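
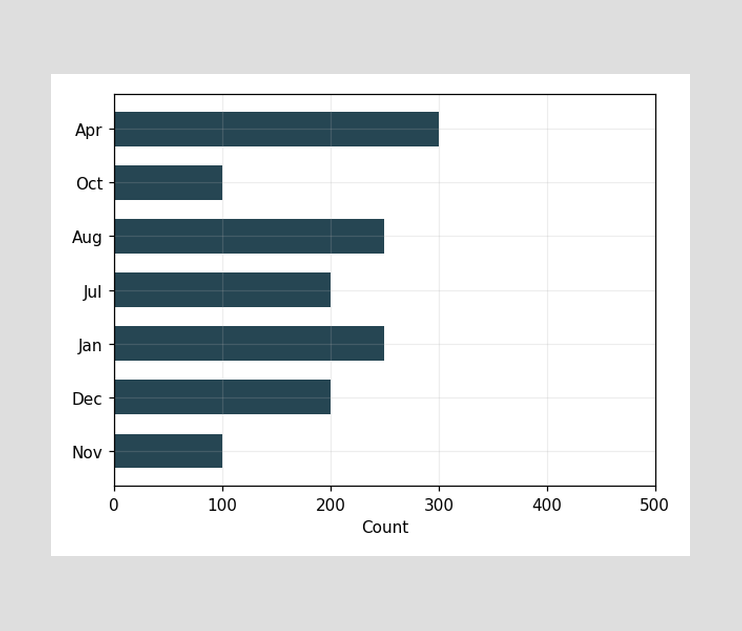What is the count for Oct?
Reading along the chart's x-axis, the Oct bar reaches 100.

100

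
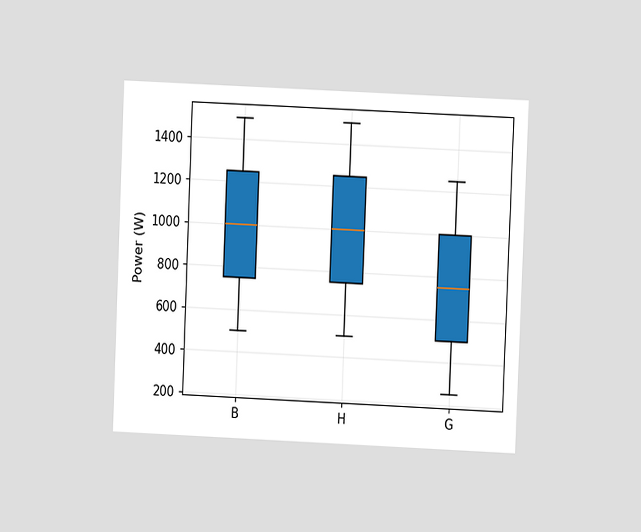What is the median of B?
The chart is tilted about 2° clockwise and viewed at a slight angle. The median line in the B box sits at 1000W.

1000W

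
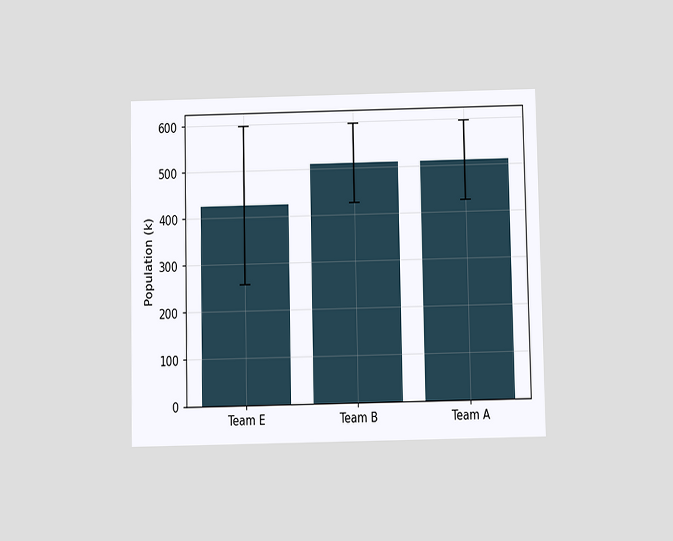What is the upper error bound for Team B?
The chart is viewed slightly from below. The Team B bar's upper whisker reaches 595k.

595k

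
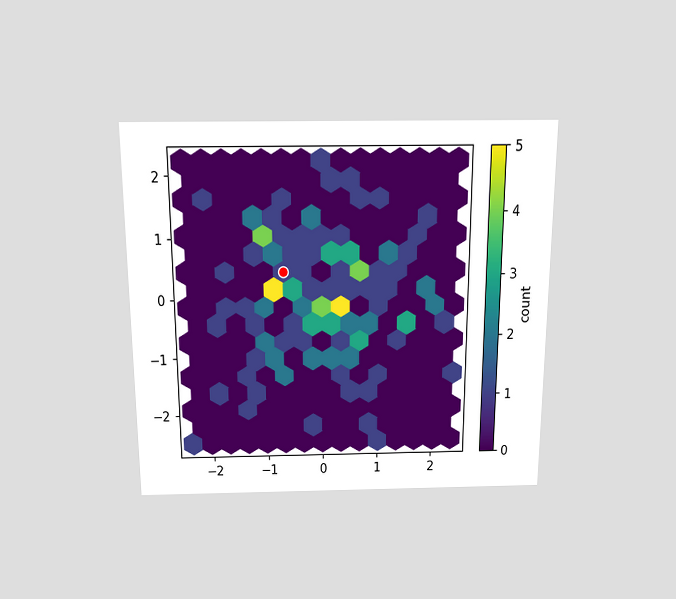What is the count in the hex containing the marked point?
1

The chart is viewed slightly from above. The marked hex reads 1 on the colorbar.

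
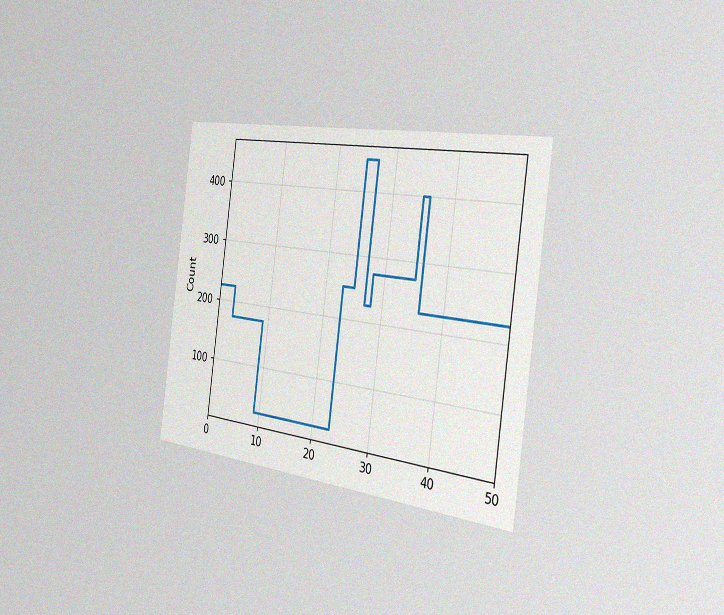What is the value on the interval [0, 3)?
The chart is tilted about 8° clockwise and viewed slightly from the right, with some photo noise. On [0, 3) the step sits at 225.

225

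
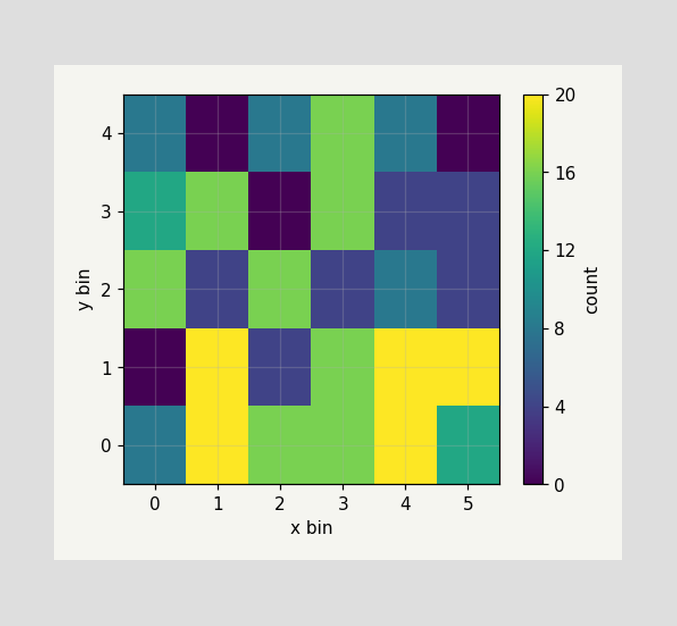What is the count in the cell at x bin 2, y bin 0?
16

Matching the cell (2, 0) against the colorbar gives 16.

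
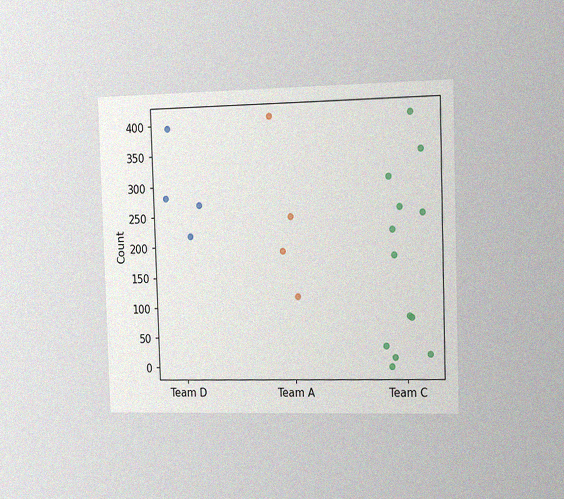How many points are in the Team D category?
4

The chart is viewed slightly from the right, with some photo noise. Counting the markers in the Team D column gives 4.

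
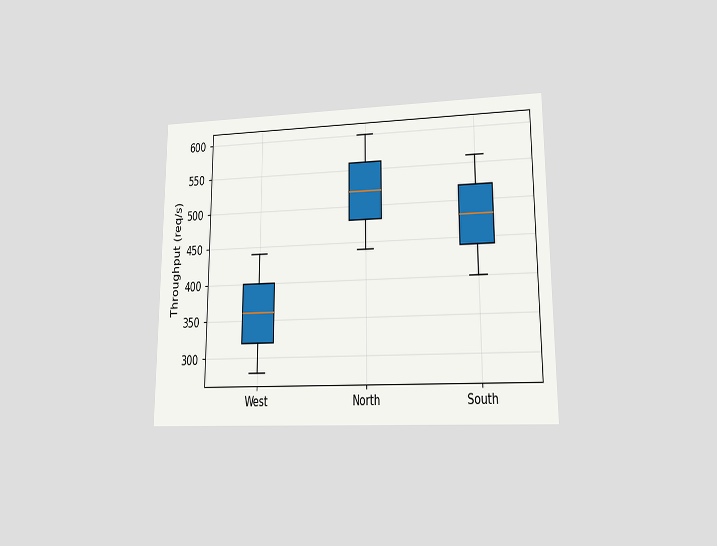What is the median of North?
The chart is viewed at a slight angle. The median line in the North box sits at 520req/s.

520req/s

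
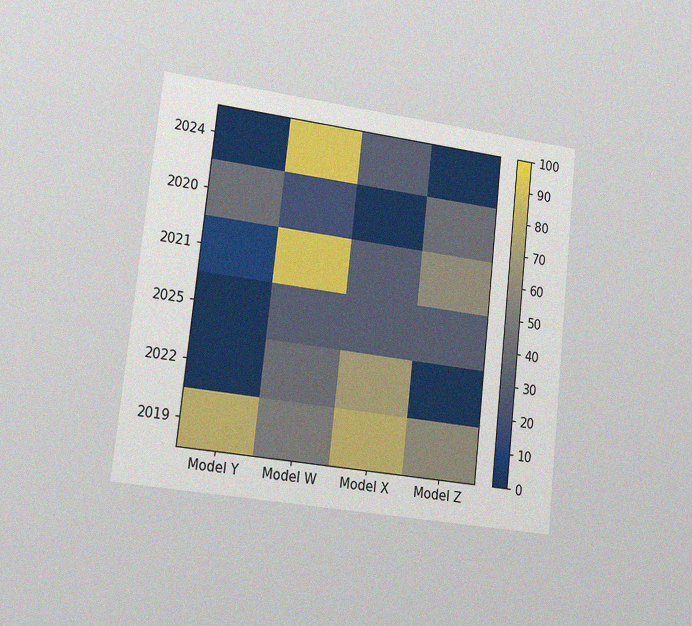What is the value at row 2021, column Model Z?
The chart is tilted about 6° clockwise and viewed slightly from the left, with some photo noise. Matching cell (2021, Model Z) against the colorbar gives 60.

60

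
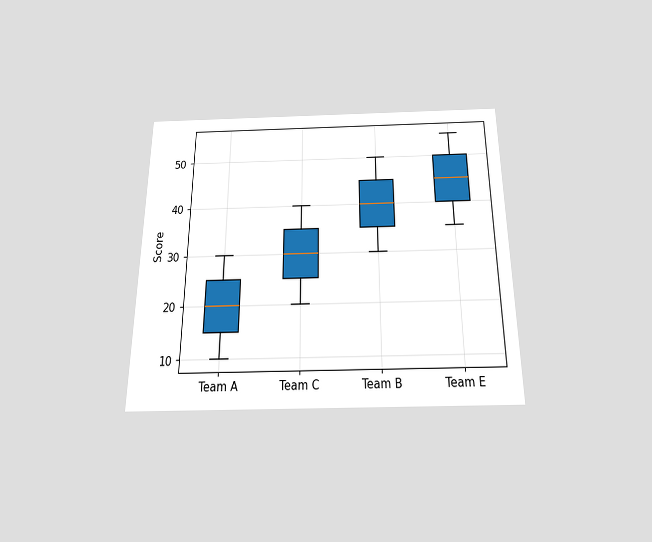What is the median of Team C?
The chart is viewed slightly from below. The median line in the Team C box sits at 30.

30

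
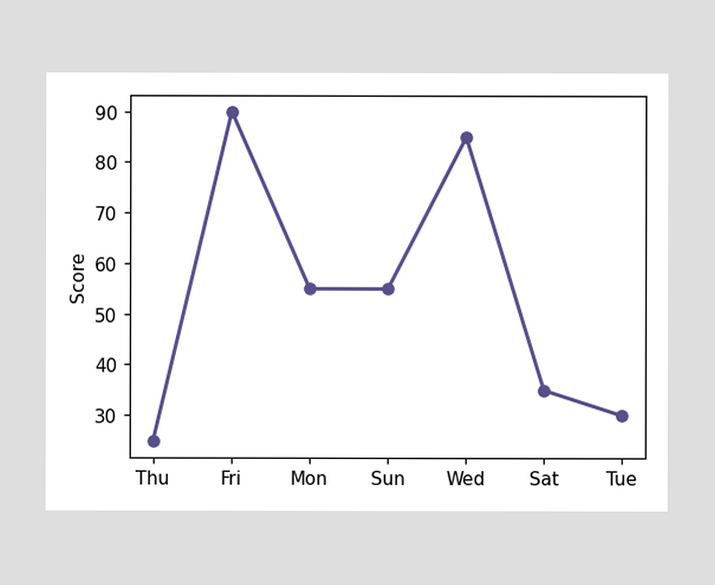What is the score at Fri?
90

At Fri, the line is at 90.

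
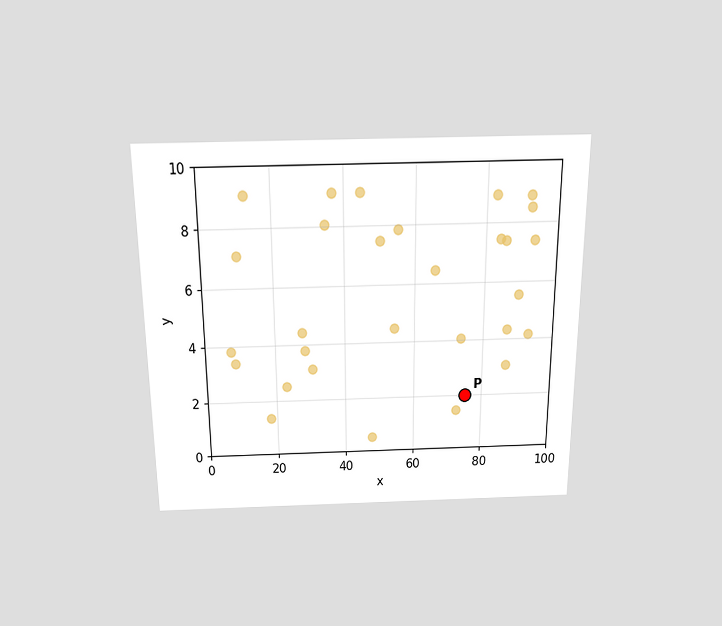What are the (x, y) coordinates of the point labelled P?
(75, 2)

The chart is viewed slightly from above. Following the gridlines from P to each axis, P sits at (75, 2).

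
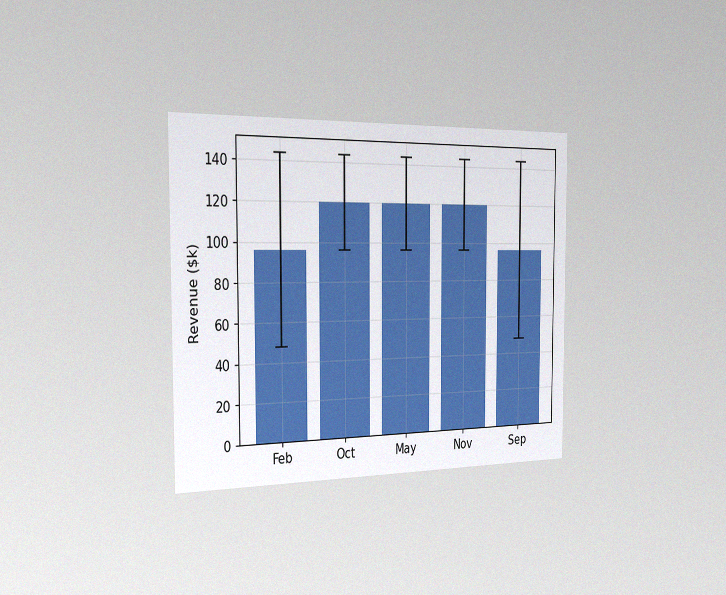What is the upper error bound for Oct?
The chart is viewed slightly from the left, with some photo noise. The Oct bar's upper whisker reaches $144k.

$144k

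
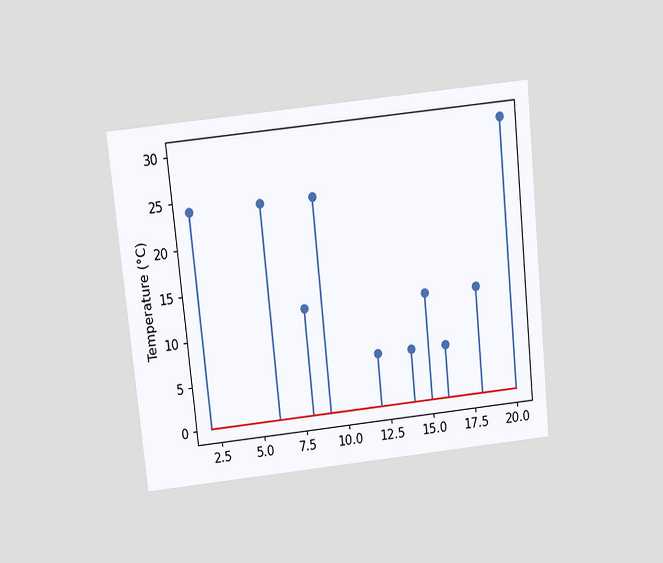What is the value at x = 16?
6°C

The chart is tilted about 6° counter-clockwise and viewed slightly from above. The stem at x=16 reaches 6°C.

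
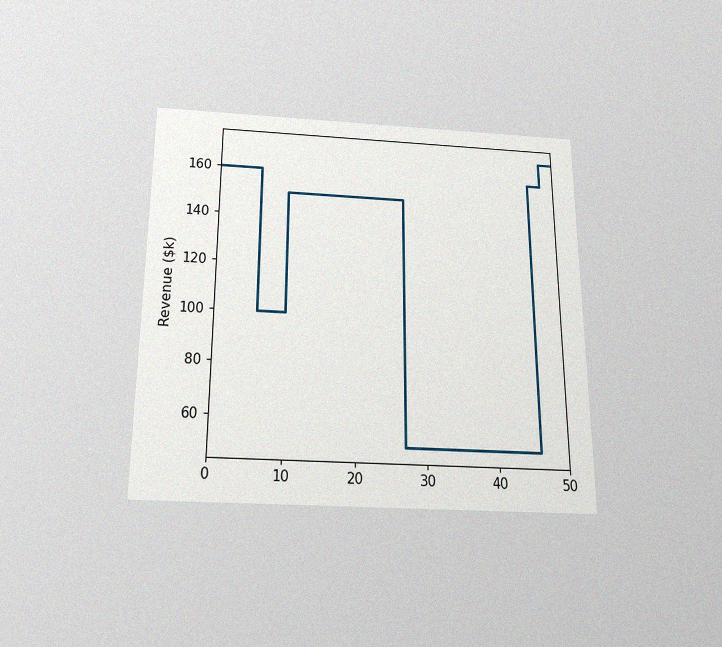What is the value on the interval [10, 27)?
$150k

The chart is viewed slightly from below, with some photo noise. On [10, 27) the step sits at $150k.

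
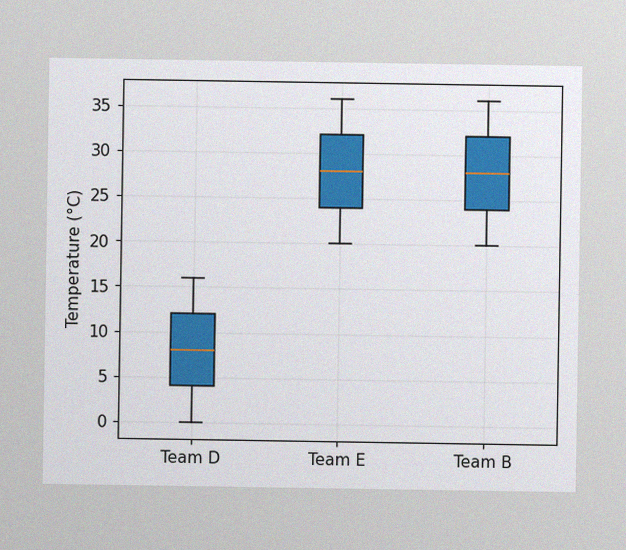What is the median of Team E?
28°C

The image has some photo noise and uneven lighting. The median line in the Team E box sits at 28°C.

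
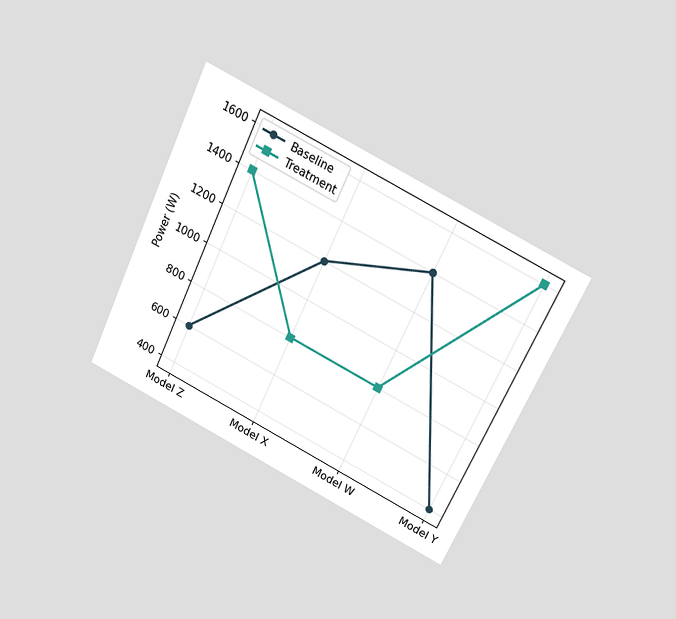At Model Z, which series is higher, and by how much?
The chart is tilted about 25° clockwise and viewed slightly from above. At Model Z, Treatment sits above the other line by 800W.

Treatment, by 800W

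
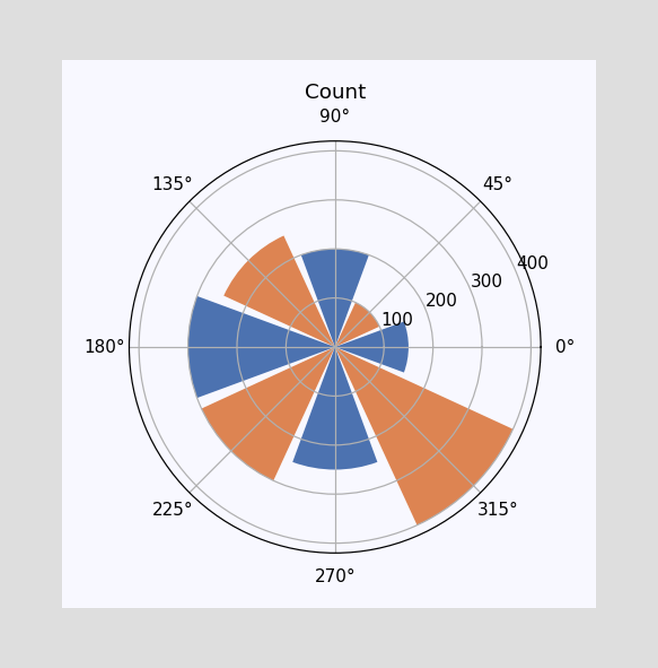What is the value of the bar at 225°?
The bar at 225° reaches 300 on the radial axis.

300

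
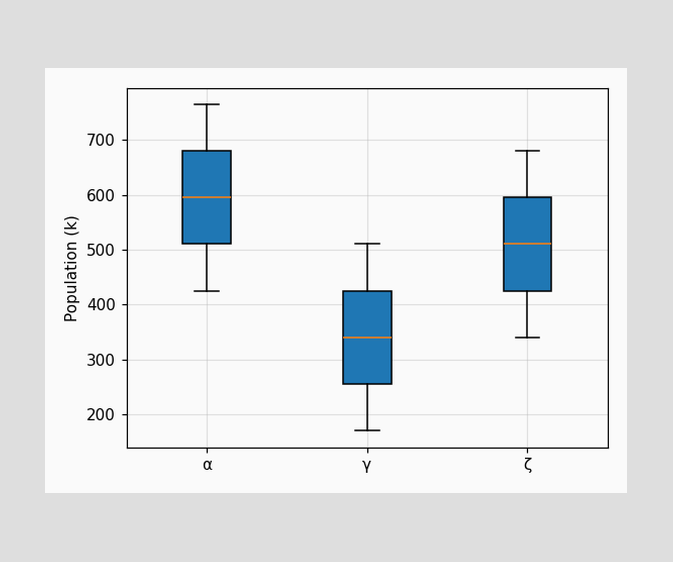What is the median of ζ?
510k

The median line in the ζ box sits at 510k.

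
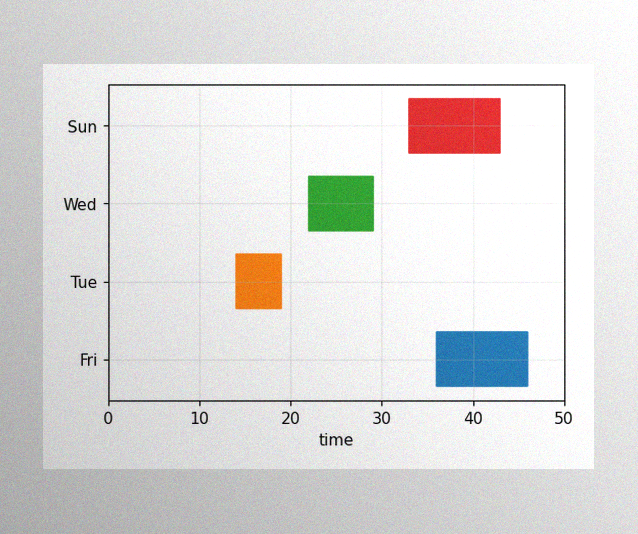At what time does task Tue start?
The image has some photo noise and uneven lighting. The Tue bar begins at t=14.

14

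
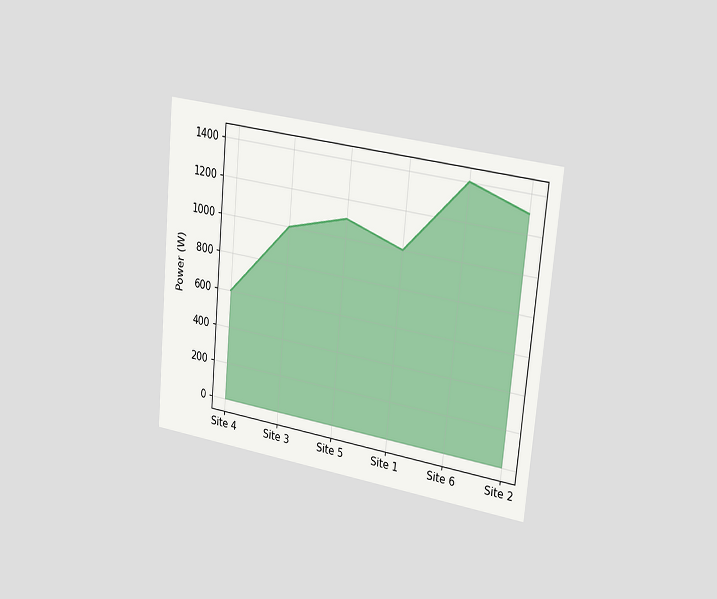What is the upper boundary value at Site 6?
The chart is tilted about 5° clockwise and viewed slightly from the right. At Site 6 the upper boundary is at 1400W.

1400W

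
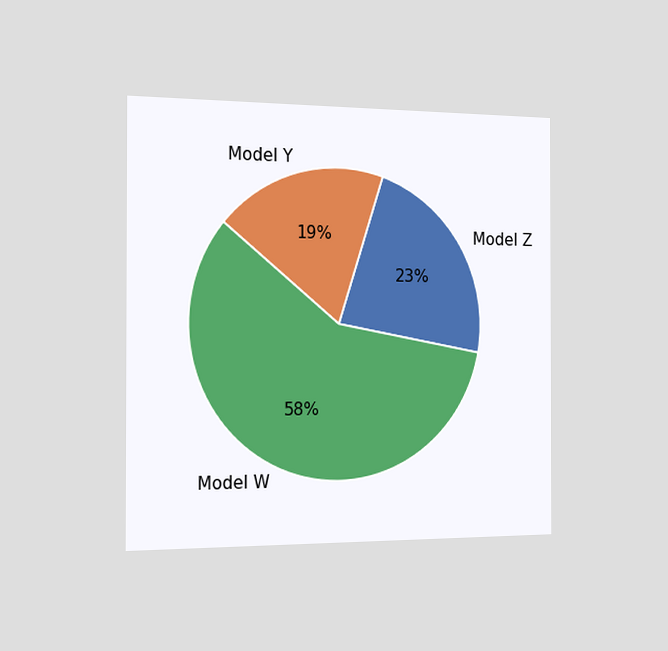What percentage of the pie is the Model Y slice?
19%

The chart is viewed slightly from the left. The Model Y slice takes up 19% of the pie.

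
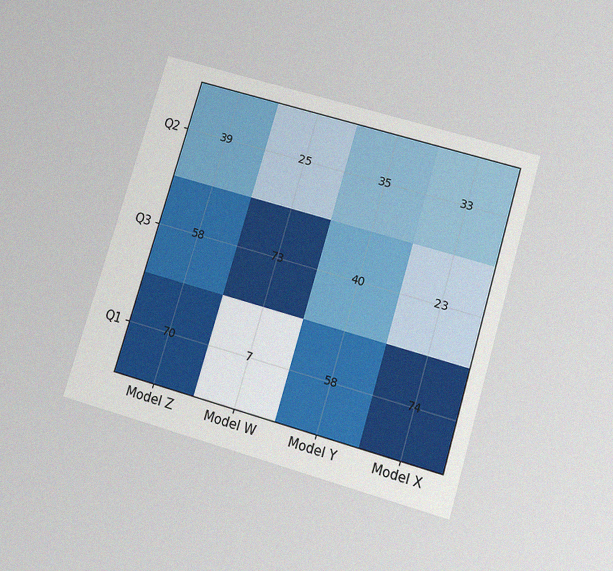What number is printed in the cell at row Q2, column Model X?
33

The chart is tilted about 17° clockwise and viewed slightly from below, with some photo noise. The (Q2, Model X) cell reads 33.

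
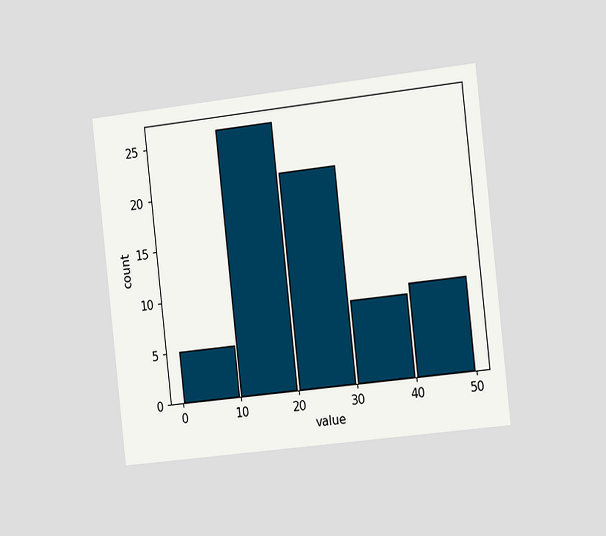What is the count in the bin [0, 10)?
5

The chart is tilted about 6° counter-clockwise and viewed slightly from the right. The [0, 10) bin has height 5.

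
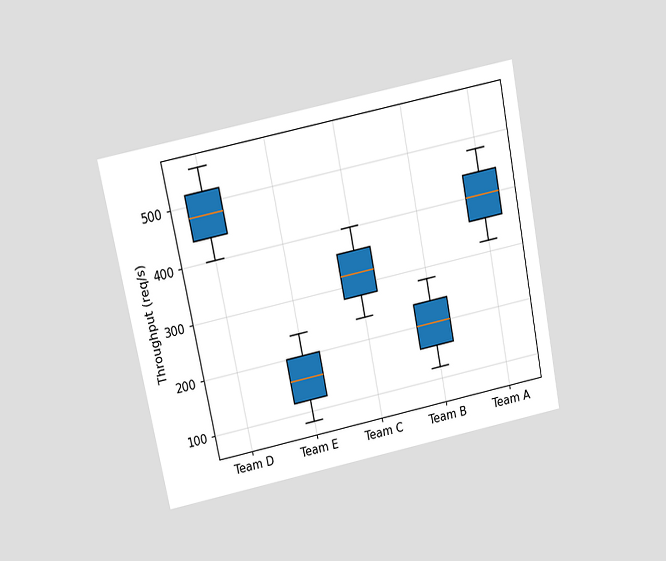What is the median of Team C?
320req/s

The chart is tilted about 11° counter-clockwise and viewed slightly from above. The median line in the Team C box sits at 320req/s.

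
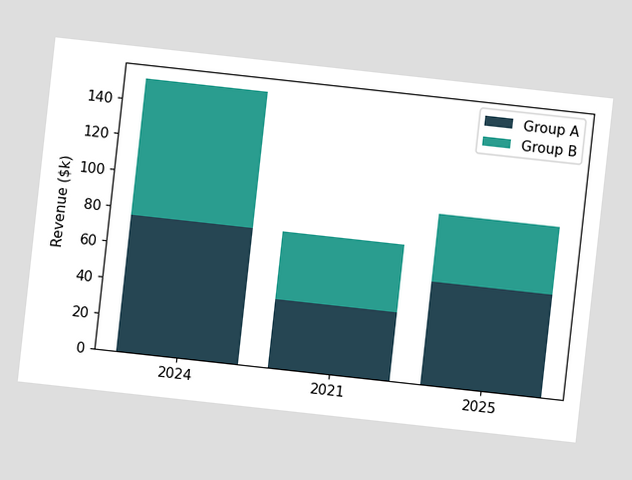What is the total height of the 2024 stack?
$152k

The chart is tilted about 6° clockwise. The 2024 stack's top reaches $152k on the y-axis.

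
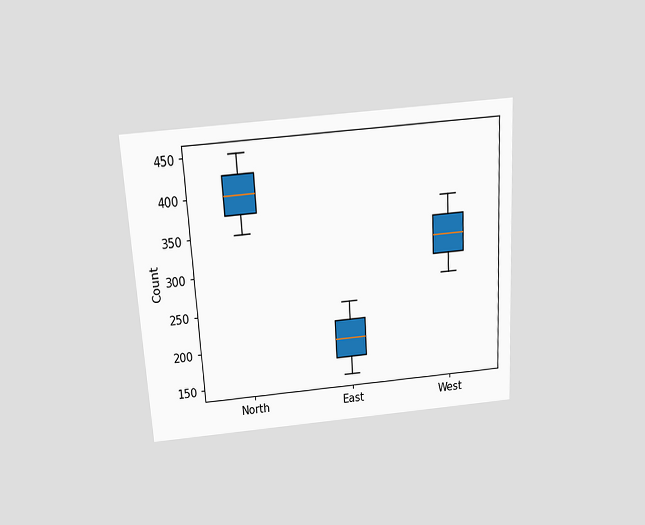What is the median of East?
The chart is tilted about 3° counter-clockwise and viewed slightly from above. The median line in the East box sits at 200.

200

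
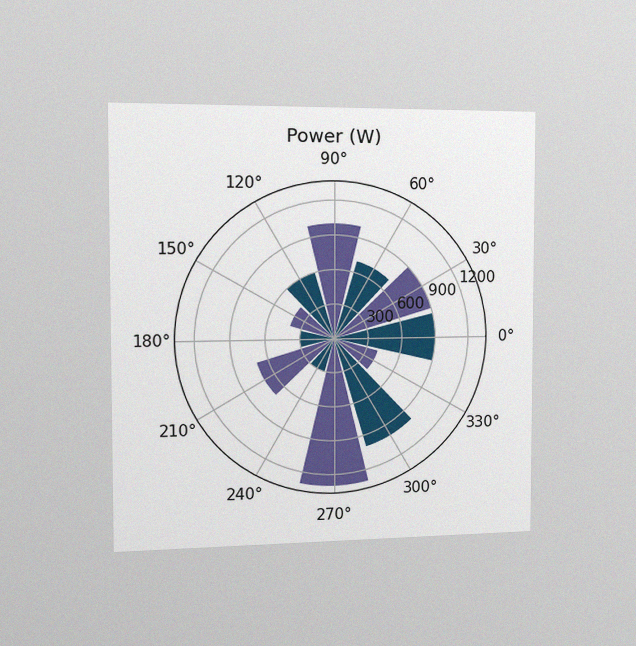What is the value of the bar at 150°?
400W

The chart is viewed slightly from the left, with some photo noise. The bar at 150° reaches 400W on the radial axis.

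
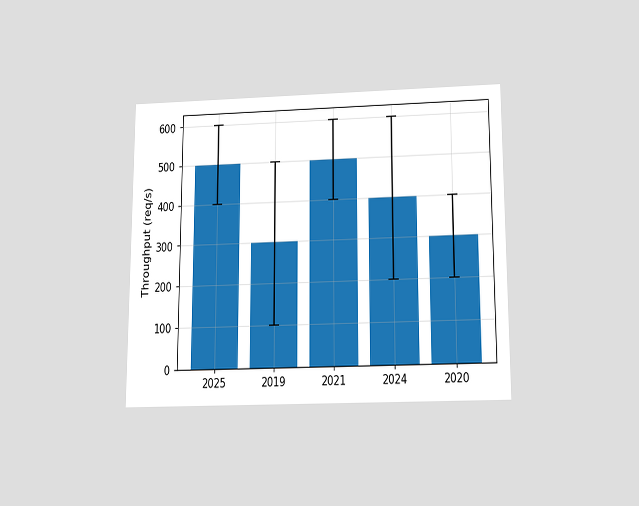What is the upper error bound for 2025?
The chart is viewed slightly from below. The 2025 bar's upper whisker reaches 600req/s.

600req/s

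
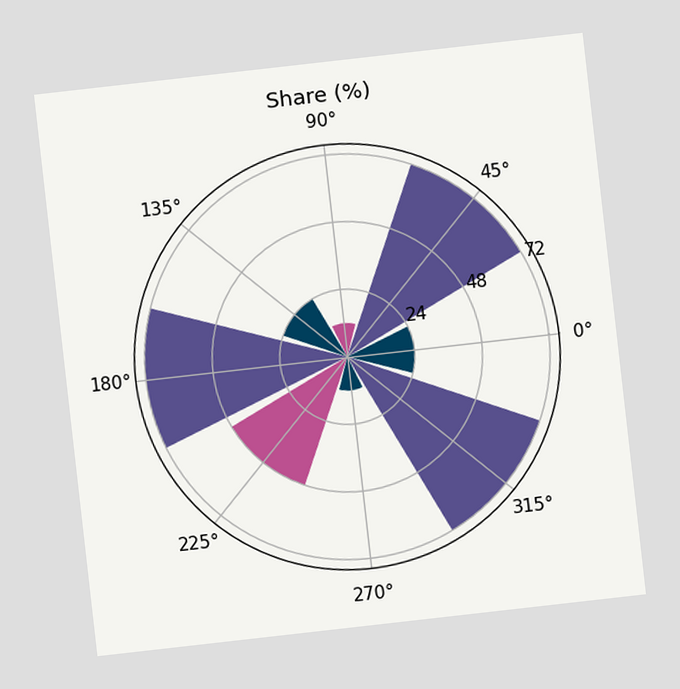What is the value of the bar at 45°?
The chart is tilted about 6° counter-clockwise. The bar at 45° reaches 72% on the radial axis.

72%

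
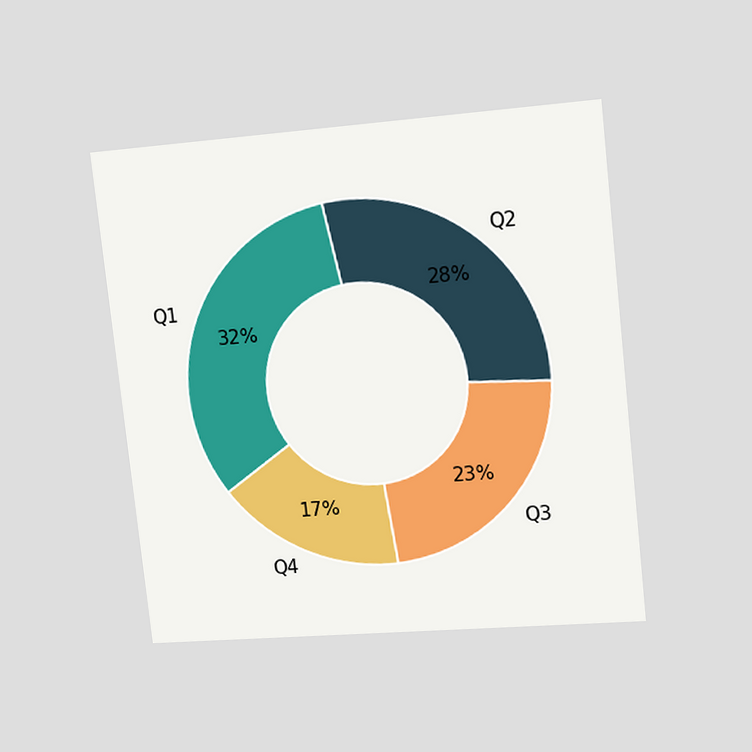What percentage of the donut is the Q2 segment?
28%

The chart is tilted about 6° counter-clockwise and viewed at a slight angle. The Q2 segment takes up 28% of the ring.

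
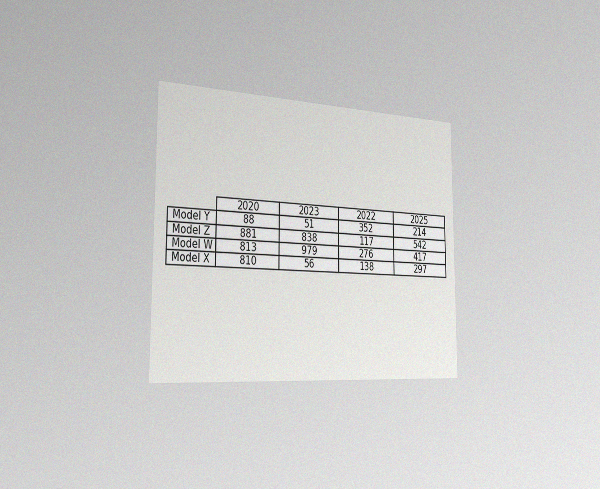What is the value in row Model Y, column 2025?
214

The chart is viewed slightly from the left, with some photo noise. The (Model Y, 2025) cell reads 214.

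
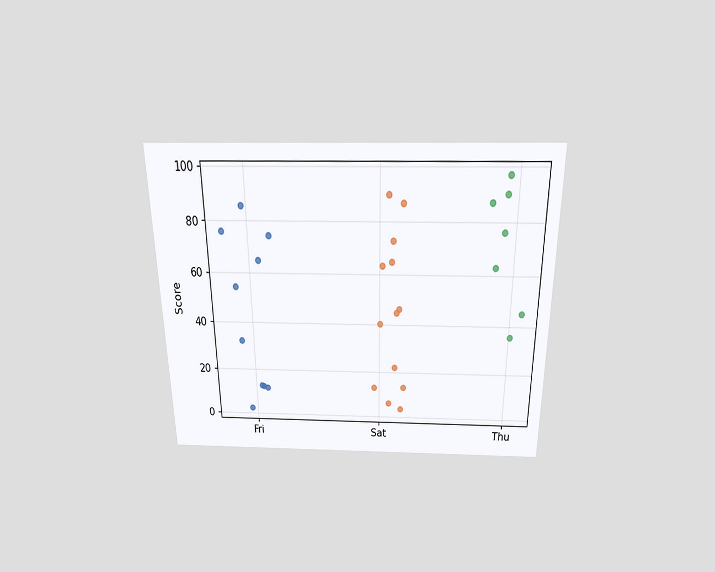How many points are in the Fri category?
The chart is viewed slightly from above. Counting the markers in the Fri column gives 10.

10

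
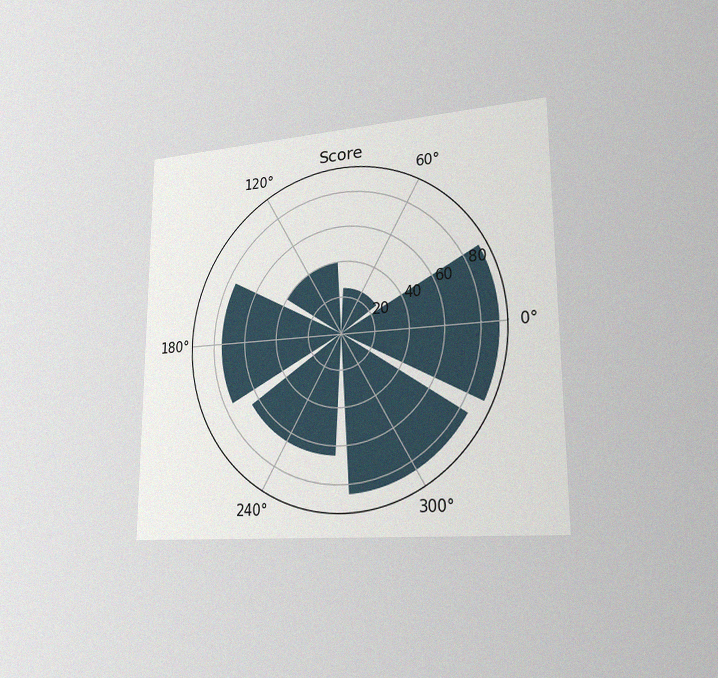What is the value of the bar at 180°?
The chart is viewed slightly from the right, with some photo noise. The bar at 180° reaches 75 on the radial axis.

75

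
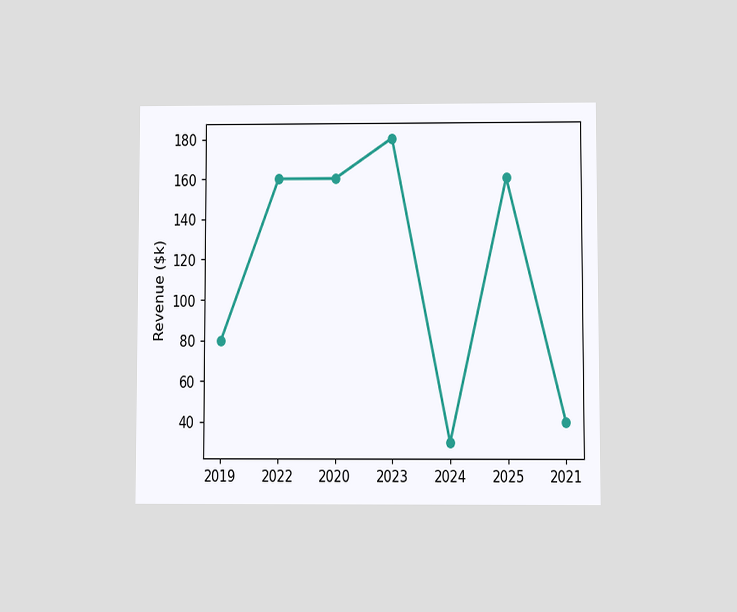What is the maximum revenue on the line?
$180k

The chart is viewed at a slight angle. The highest point is at 2023, and reading across to the y-axis gives $180k.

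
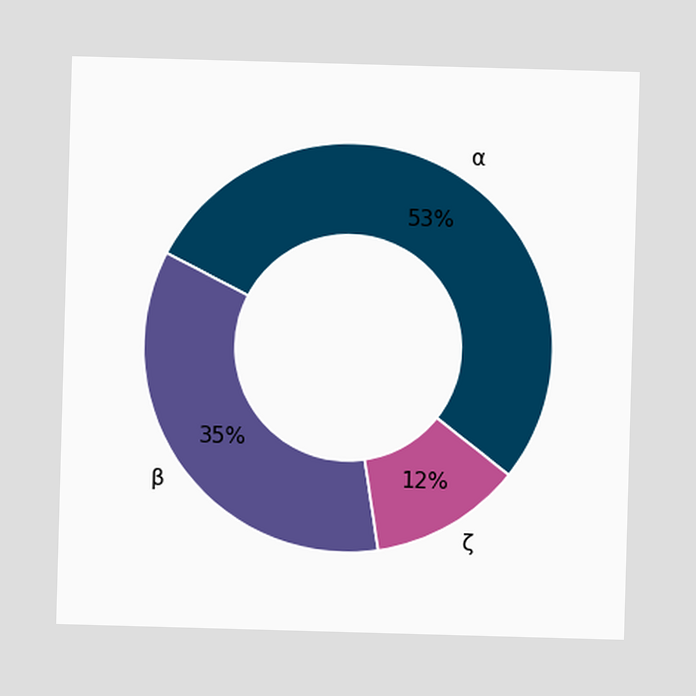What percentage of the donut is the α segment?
The α segment takes up 53% of the ring.

53%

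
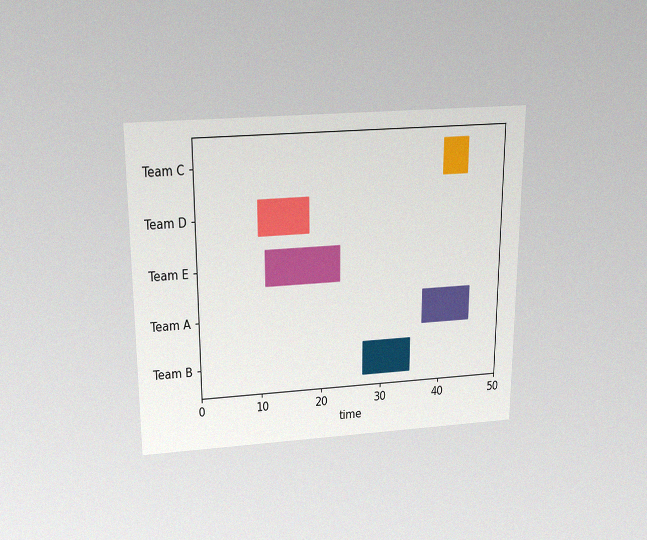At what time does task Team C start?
40

The chart is viewed slightly from above, with some photo noise. The Team C bar begins at t=40.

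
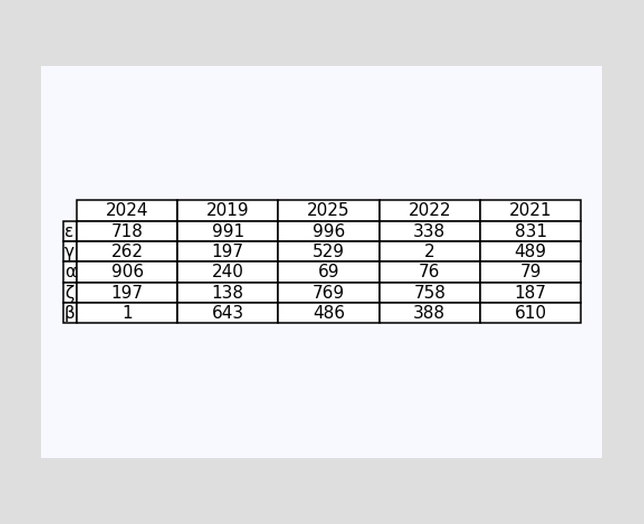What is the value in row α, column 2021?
79

The (α, 2021) cell reads 79.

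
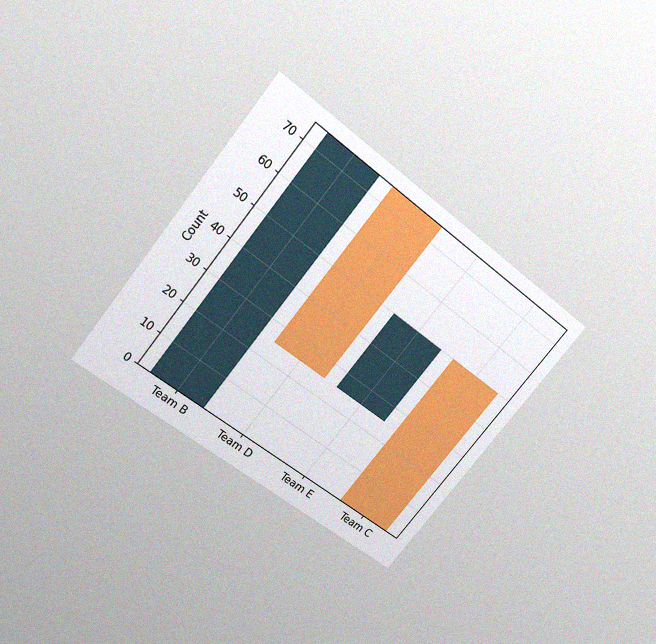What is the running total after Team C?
0

The chart is tilted about 38° clockwise and viewed slightly from above, with some photo noise. After Team C the running total reaches 0.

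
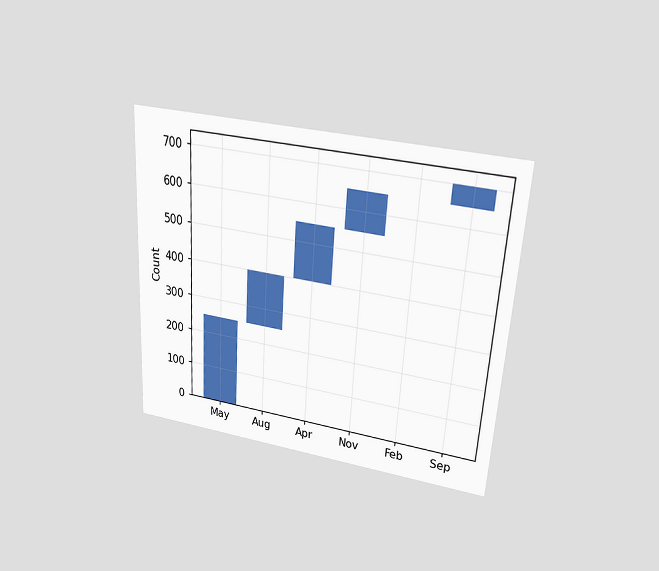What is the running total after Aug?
The chart is tilted about 3° clockwise and viewed slightly from above. After Aug the running total reaches 400.

400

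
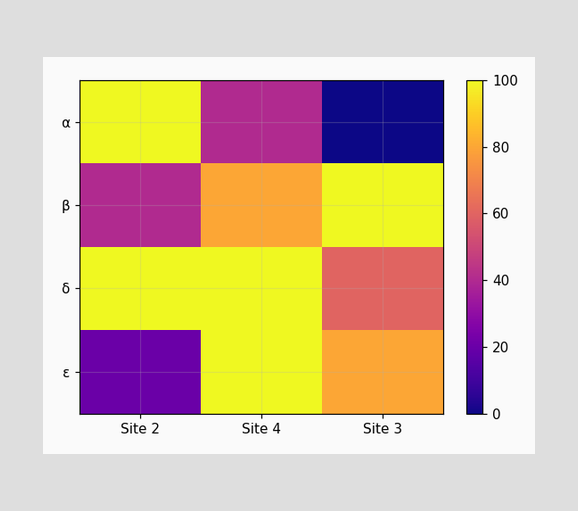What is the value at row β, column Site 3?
Matching cell (β, Site 3) against the colorbar gives 100.

100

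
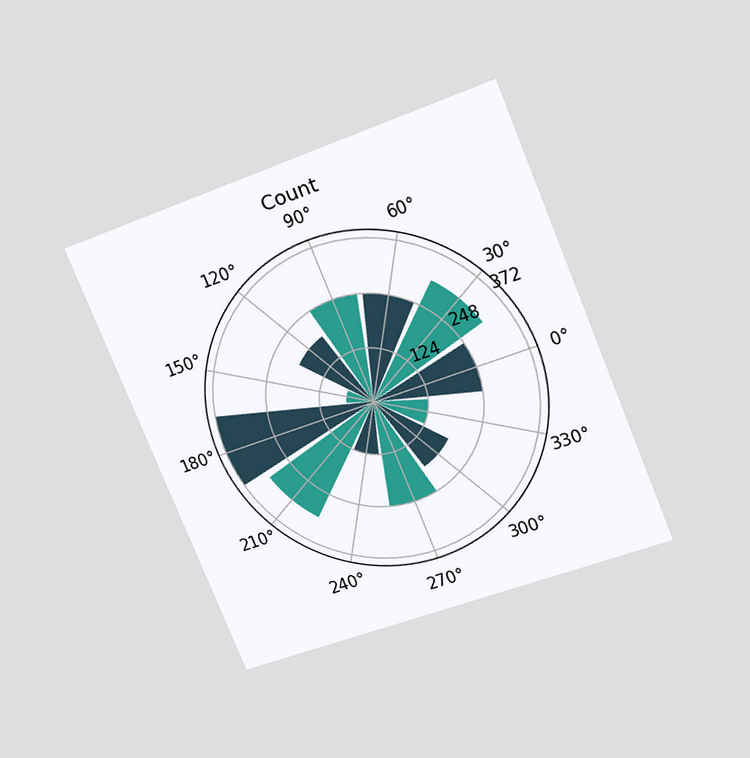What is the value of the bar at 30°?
310

The chart is tilted about 22° counter-clockwise and viewed slightly from above. The bar at 30° reaches 310 on the radial axis.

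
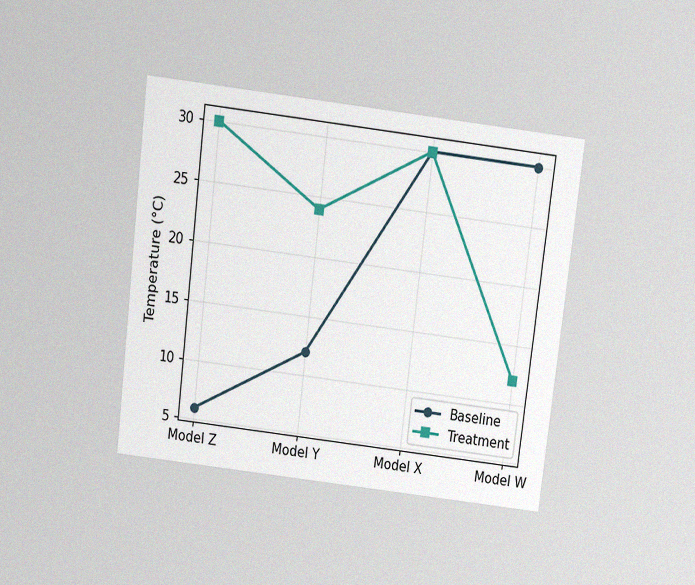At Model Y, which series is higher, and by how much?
Treatment, by 12°C

The chart is tilted about 7° clockwise and viewed slightly from above, with some photo noise. At Model Y, Treatment sits above the other line by 12°C.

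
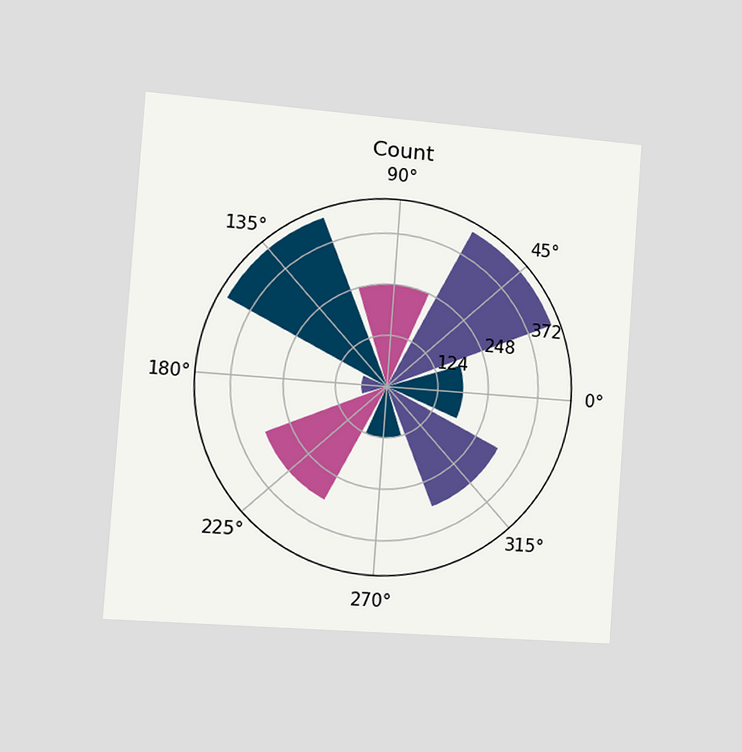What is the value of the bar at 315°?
The chart is tilted about 4° clockwise and viewed slightly from the left. The bar at 315° reaches 310 on the radial axis.

310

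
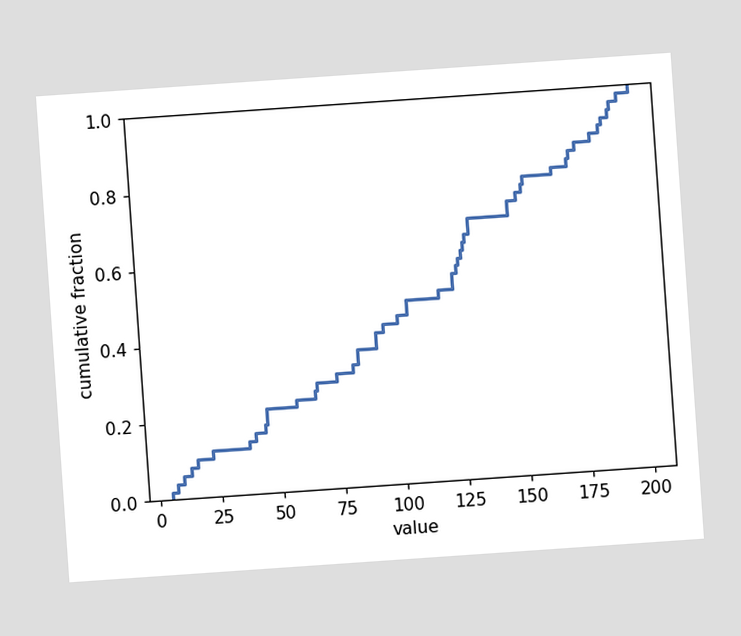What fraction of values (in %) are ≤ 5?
The chart is tilted about 4° counter-clockwise. At x=5 the ECDF step is at 2%.

2%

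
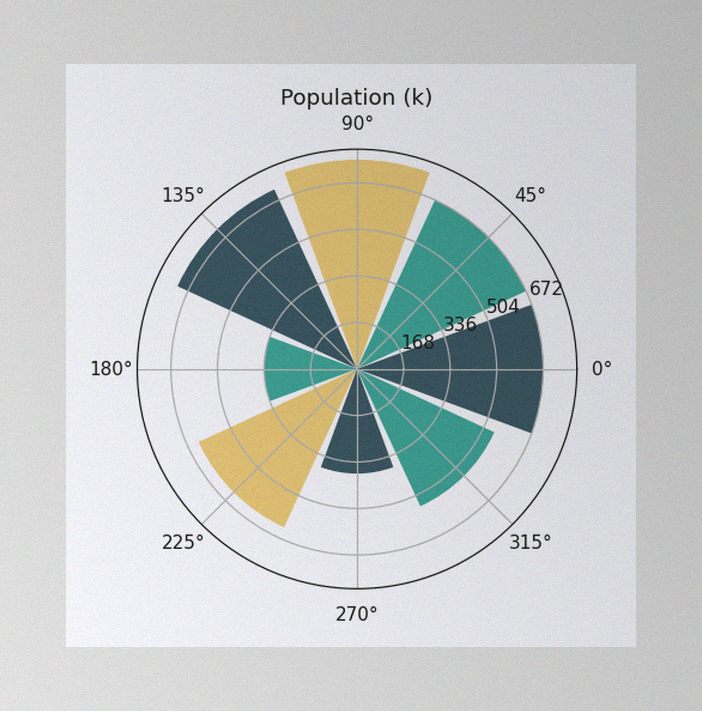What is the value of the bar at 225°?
630k

The image has some photo noise and uneven lighting. The bar at 225° reaches 630k on the radial axis.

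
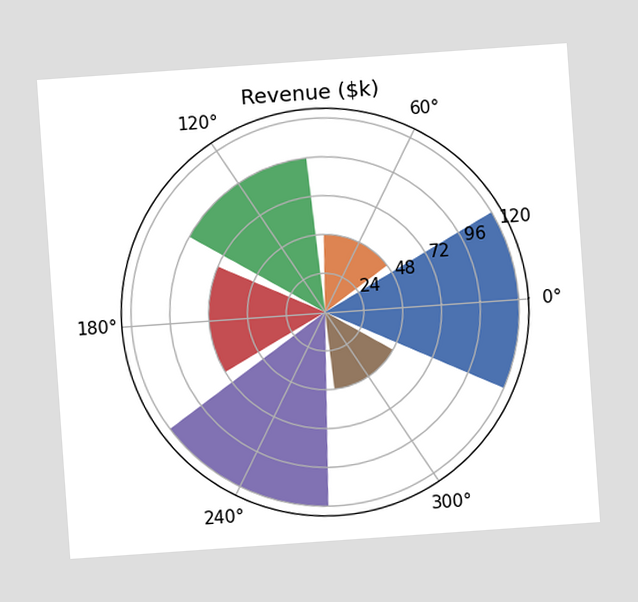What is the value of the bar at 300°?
The chart is tilted about 4° counter-clockwise. The bar at 300° reaches $48k on the radial axis.

$48k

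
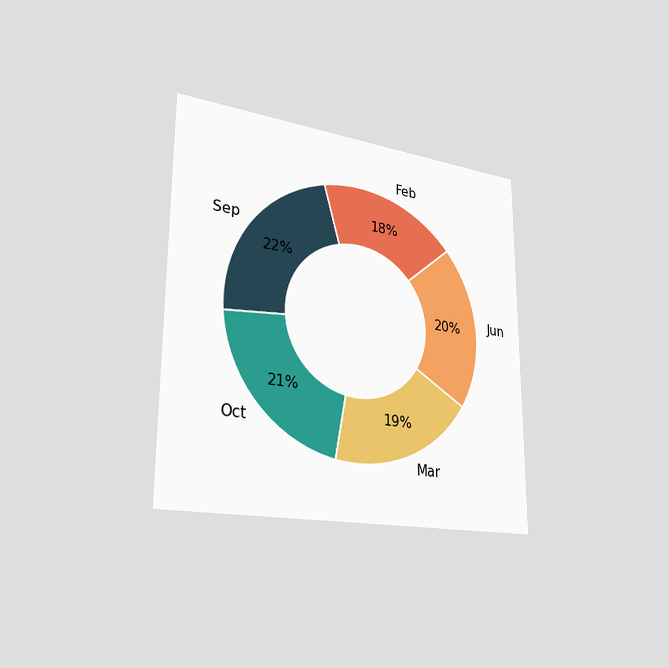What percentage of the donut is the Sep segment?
The chart is viewed slightly from the left. The Sep segment takes up 22% of the ring.

22%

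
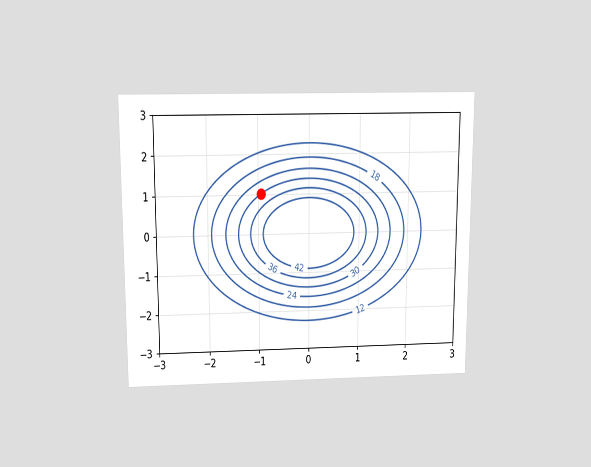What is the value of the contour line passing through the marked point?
The chart is viewed slightly from above. The marked point sits on the contour labelled 30.

30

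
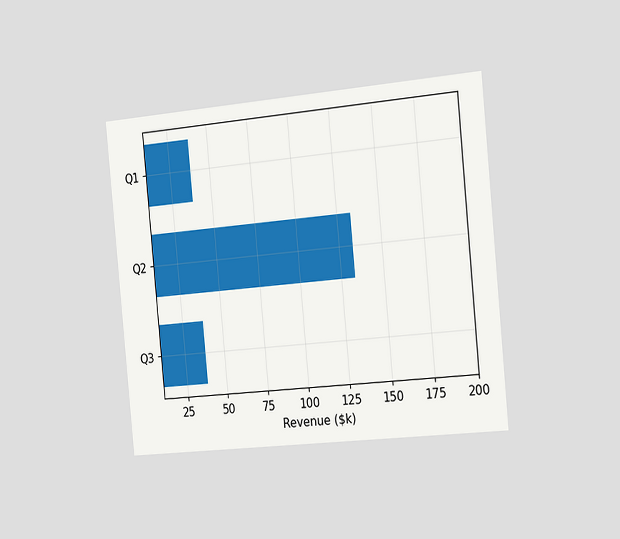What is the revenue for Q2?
The chart is tilted about 5° counter-clockwise and viewed slightly from the right. Reading along the chart's x-axis, the Q2 bar reaches $133k.

$133k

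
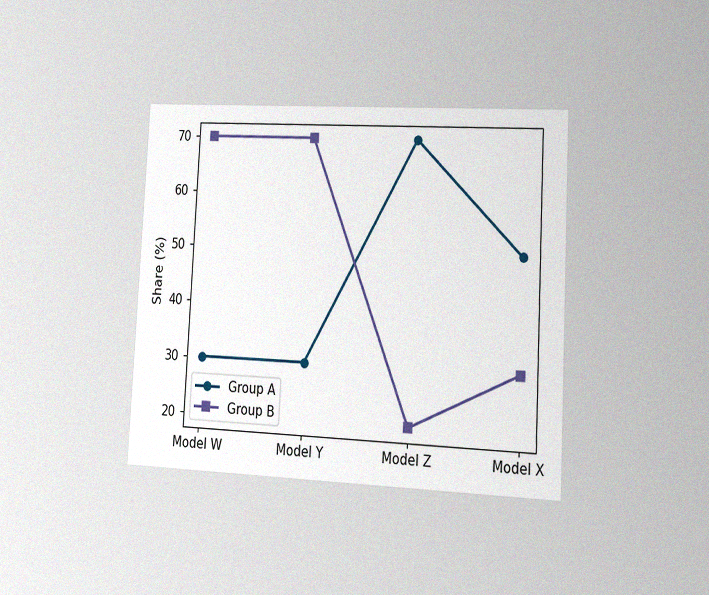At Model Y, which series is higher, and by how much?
The chart is tilted about 3° clockwise and viewed at a slight angle, with some photo noise. At Model Y, Group B sits above the other line by 40%.

Group B, by 40%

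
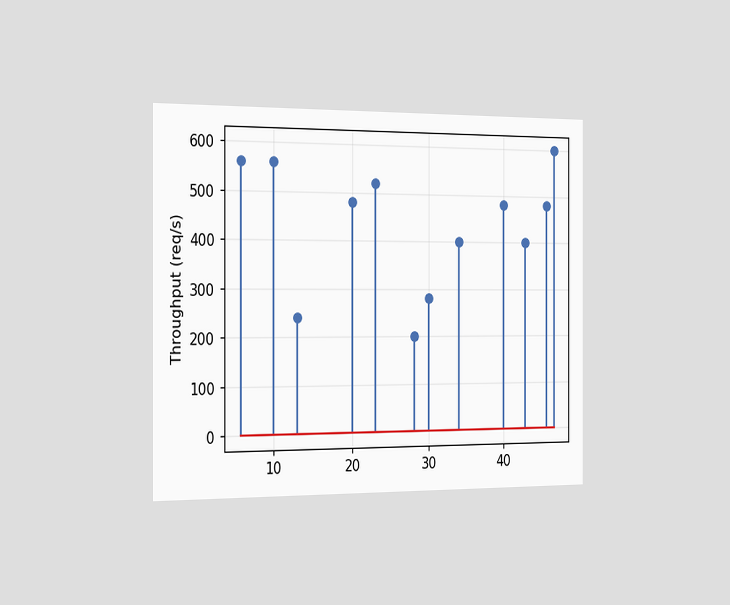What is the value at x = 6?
560req/s

The chart is viewed slightly from the left. The stem at x=6 reaches 560req/s.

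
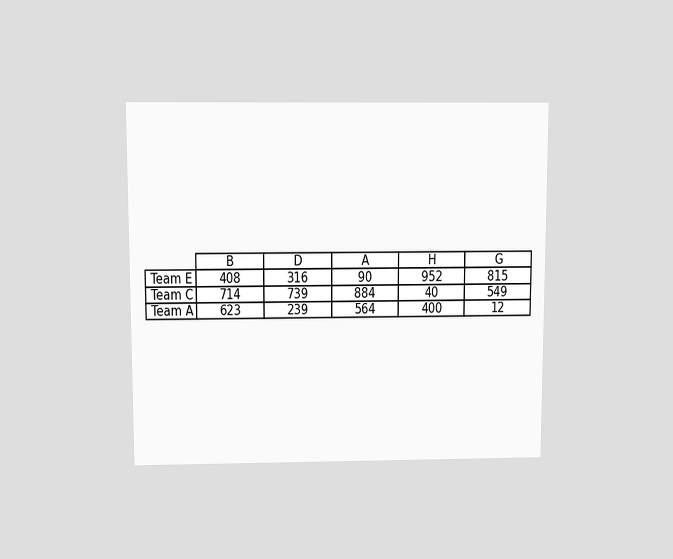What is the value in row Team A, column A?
564

The chart is viewed slightly from above. The (Team A, A) cell reads 564.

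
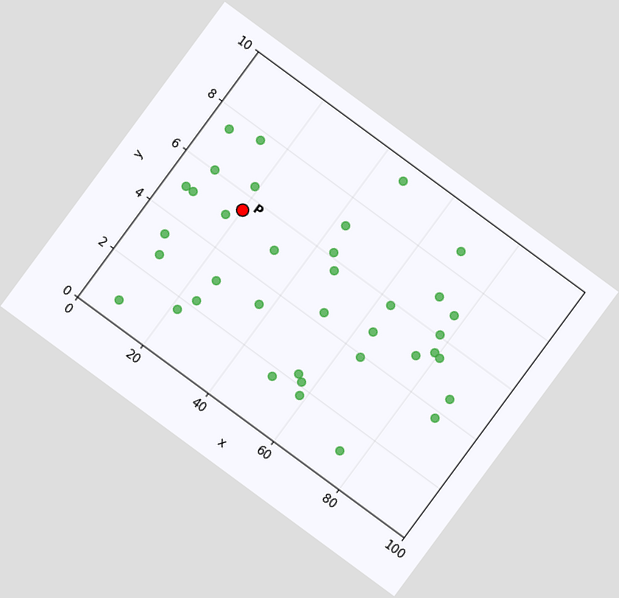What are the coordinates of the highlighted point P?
The chart is tilted about 36° clockwise. Following the gridlines from P to each axis, P sits at (20, 5.5).

(20, 5.5)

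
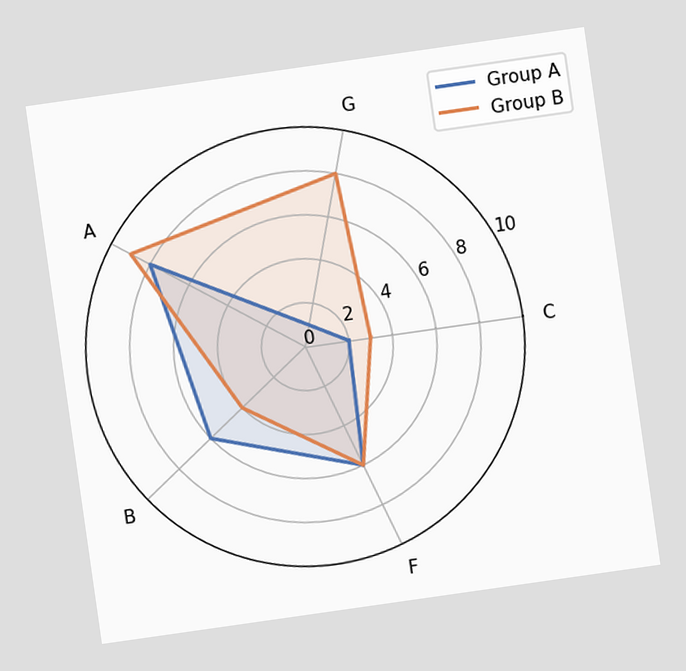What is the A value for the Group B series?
The chart is tilted about 8° counter-clockwise. On the A axis, Group B reaches 9.

9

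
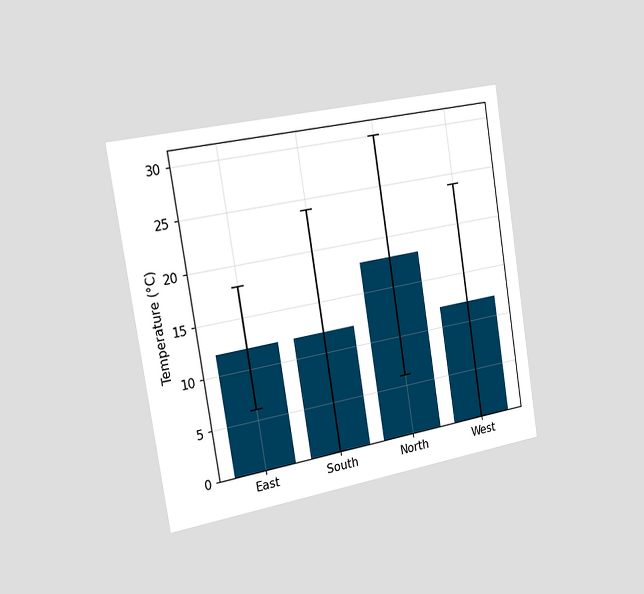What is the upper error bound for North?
The chart is tilted about 9° counter-clockwise and viewed slightly from the left. The North bar's upper whisker reaches 30°C.

30°C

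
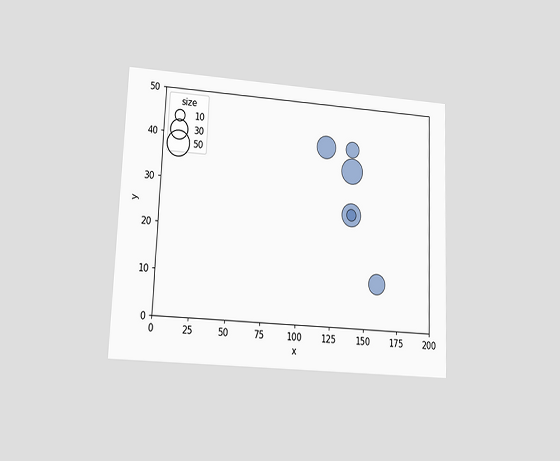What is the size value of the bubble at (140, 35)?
50

The chart is tilted about 2° clockwise and viewed at a slight angle. Matching the bubble at (140, 35) against the size legend gives 50.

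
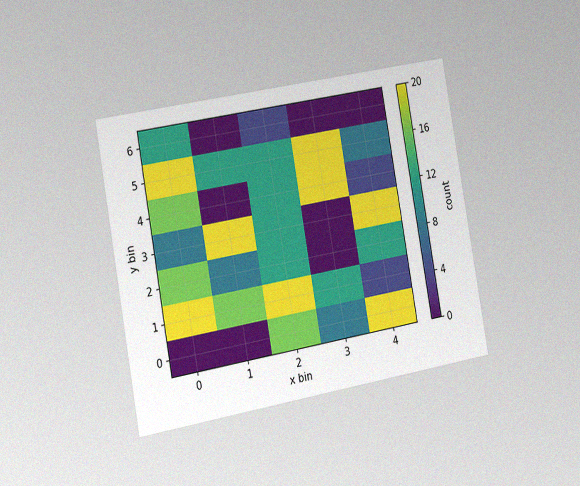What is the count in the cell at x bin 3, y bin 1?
The chart is tilted about 10° counter-clockwise and viewed slightly from the left, with some photo noise. Matching the cell (3, 1) against the colorbar gives 12.

12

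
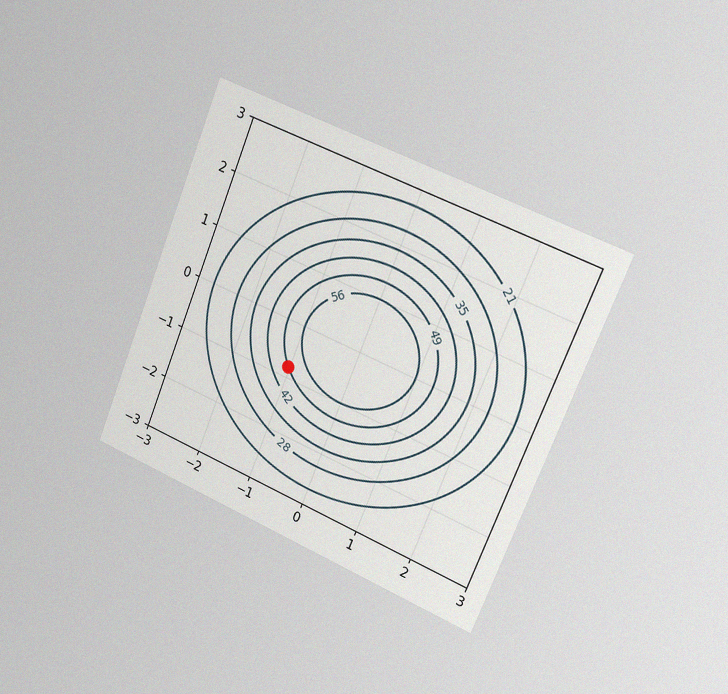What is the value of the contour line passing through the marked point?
49

The chart is tilted about 22° clockwise and viewed slightly from the right, with some photo noise. The marked point sits on the contour labelled 49.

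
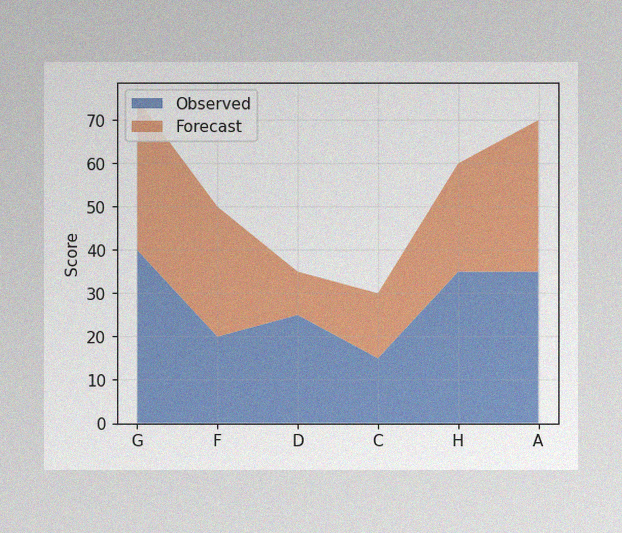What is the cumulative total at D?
The image has some photo noise and uneven lighting. The stacked total at D reaches 35.

35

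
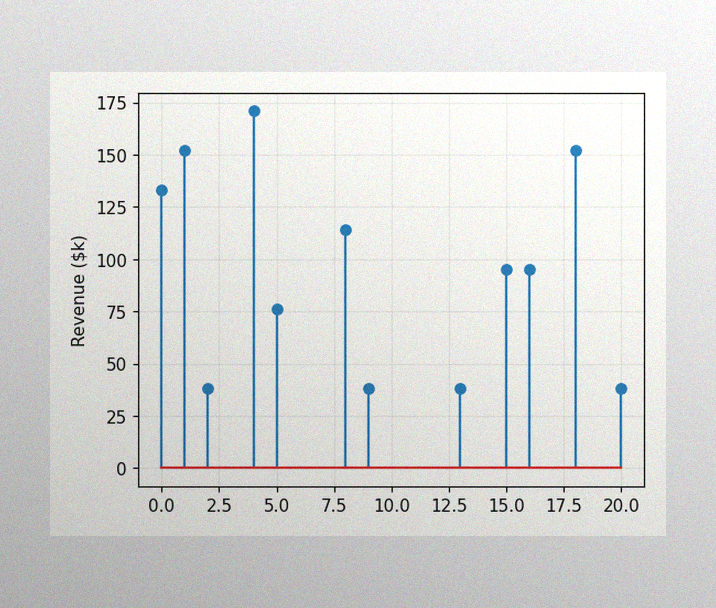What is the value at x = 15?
$95k

The image has some photo noise and uneven lighting. The stem at x=15 reaches $95k.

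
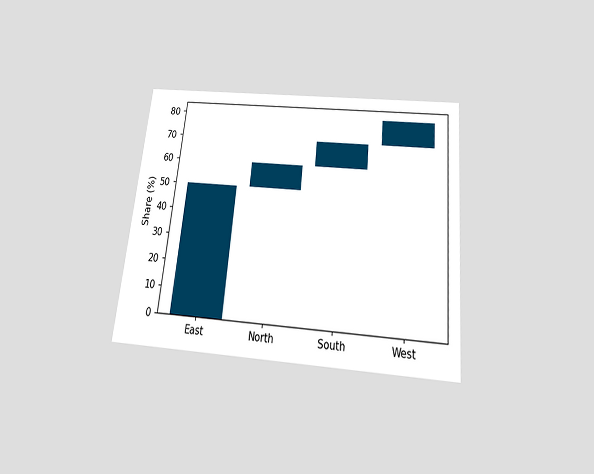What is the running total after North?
The chart is tilted about 6° clockwise and viewed slightly from below. After North the running total reaches 60%.

60%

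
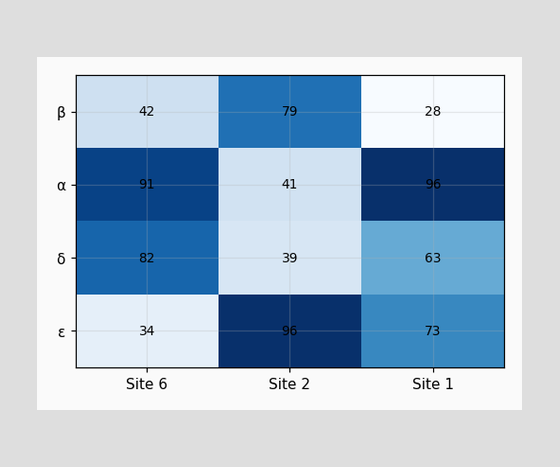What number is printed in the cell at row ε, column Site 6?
34

The (ε, Site 6) cell reads 34.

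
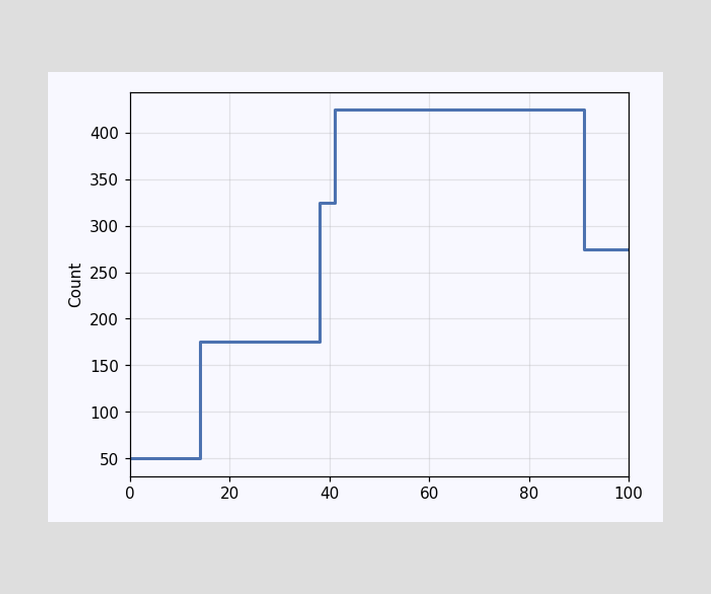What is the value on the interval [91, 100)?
275

On [91, 100) the step sits at 275.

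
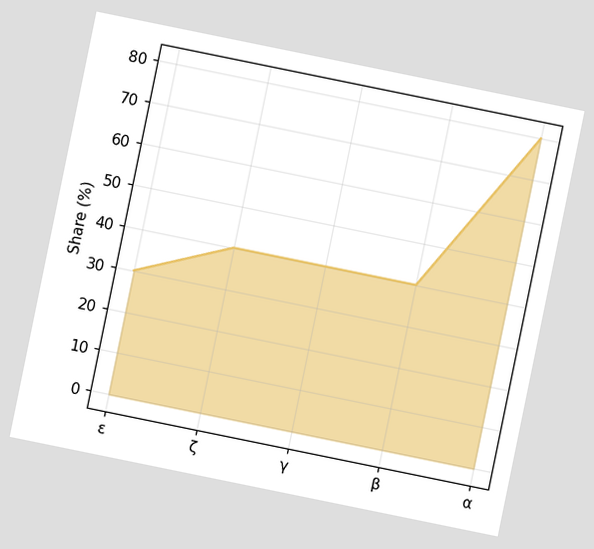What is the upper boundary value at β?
40%

The chart is tilted about 12° clockwise. At β the upper boundary is at 40%.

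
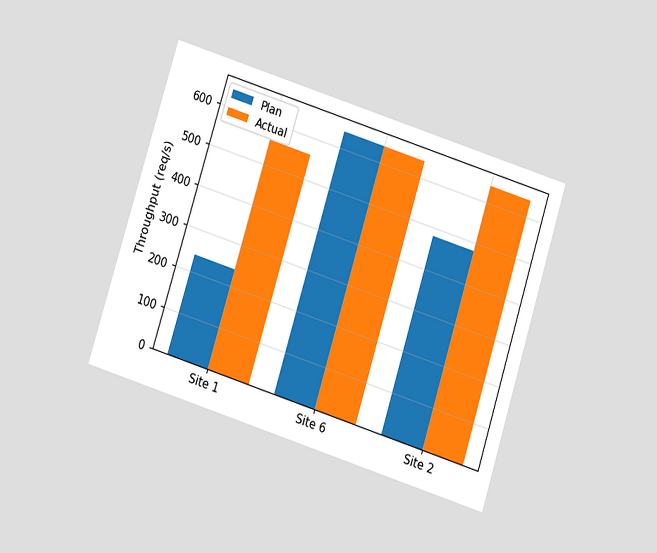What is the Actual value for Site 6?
640req/s

The chart is tilted about 18° clockwise and viewed slightly from below. The Actual bar at Site 6 reaches 640req/s on the y-axis.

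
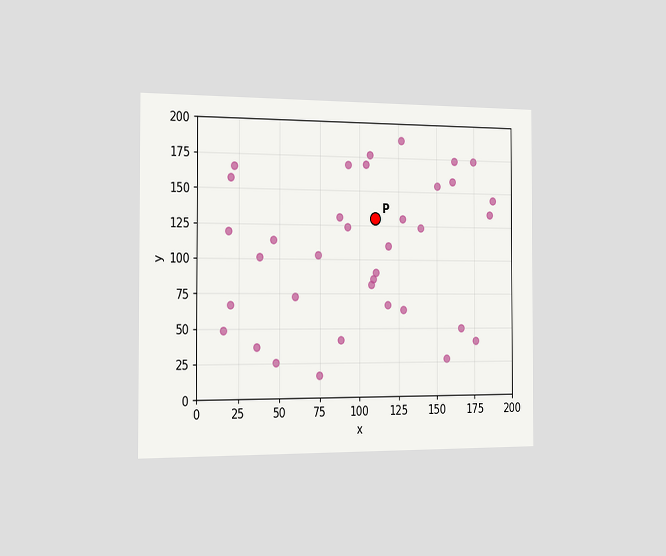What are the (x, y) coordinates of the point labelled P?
The chart is viewed slightly from the left. Following the gridlines from P to each axis, P sits at (110, 130).

(110, 130)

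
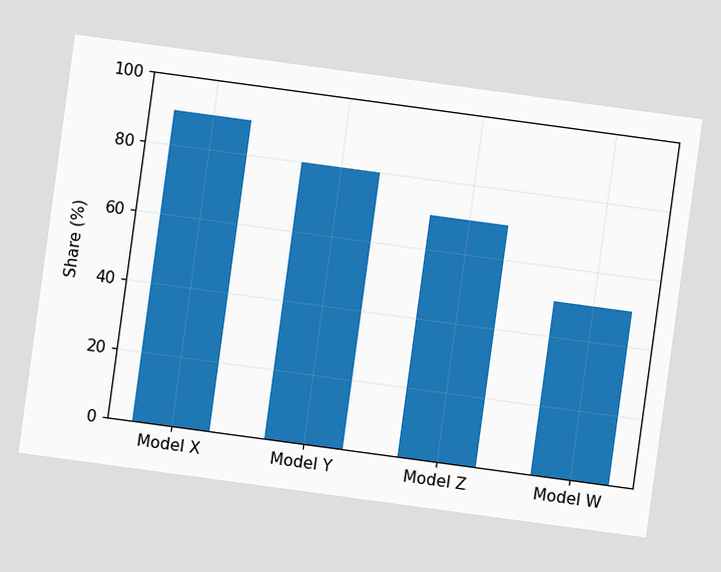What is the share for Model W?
50%

The chart is tilted about 8° clockwise. Reading along the chart's y-axis, the Model W bar reaches 50%.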